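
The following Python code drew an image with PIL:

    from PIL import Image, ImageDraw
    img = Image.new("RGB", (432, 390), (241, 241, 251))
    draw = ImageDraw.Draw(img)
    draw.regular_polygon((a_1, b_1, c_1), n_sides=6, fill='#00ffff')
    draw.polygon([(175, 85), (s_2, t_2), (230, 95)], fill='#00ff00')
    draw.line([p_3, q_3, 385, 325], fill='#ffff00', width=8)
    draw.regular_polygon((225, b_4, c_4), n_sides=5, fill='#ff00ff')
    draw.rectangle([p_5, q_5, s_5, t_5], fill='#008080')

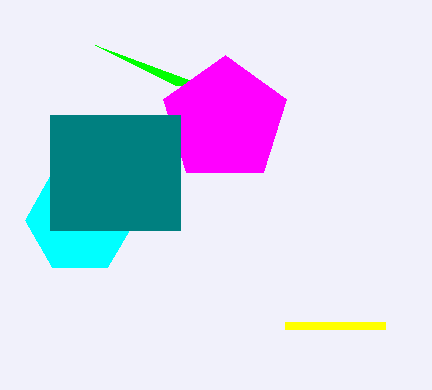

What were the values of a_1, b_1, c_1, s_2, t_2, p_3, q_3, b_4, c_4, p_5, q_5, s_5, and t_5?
a_1 = 80; b_1 = 220; c_1 = 55; s_2 = 95; t_2 = 45; p_3 = 285; q_3 = 325; b_4 = 120; c_4 = 65; p_5 = 50; q_5 = 115; s_5 = 180; t_5 = 230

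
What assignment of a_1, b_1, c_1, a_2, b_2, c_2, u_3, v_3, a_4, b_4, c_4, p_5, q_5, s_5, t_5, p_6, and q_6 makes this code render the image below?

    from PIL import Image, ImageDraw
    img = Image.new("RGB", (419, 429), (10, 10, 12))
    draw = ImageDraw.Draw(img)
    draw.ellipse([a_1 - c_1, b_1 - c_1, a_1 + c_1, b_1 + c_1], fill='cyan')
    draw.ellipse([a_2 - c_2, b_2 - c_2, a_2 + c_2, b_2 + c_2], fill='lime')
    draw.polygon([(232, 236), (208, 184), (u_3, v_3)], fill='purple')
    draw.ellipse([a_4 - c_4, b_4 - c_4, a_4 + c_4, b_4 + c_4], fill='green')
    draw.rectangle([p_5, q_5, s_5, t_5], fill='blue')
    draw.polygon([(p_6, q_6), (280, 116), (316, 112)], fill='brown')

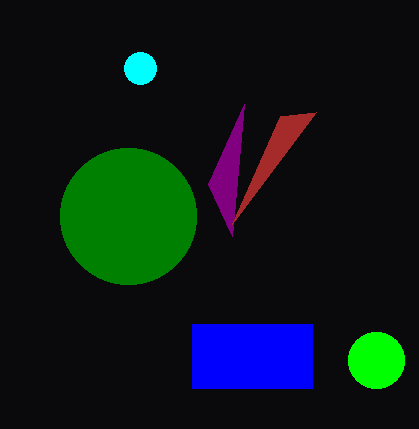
a_1 = 140; b_1 = 68; c_1 = 16; a_2 = 376; b_2 = 360; c_2 = 28; u_3 = 244; v_3 = 104; a_4 = 128; b_4 = 216; c_4 = 68; p_5 = 192; q_5 = 324; s_5 = 312; t_5 = 388; p_6 = 232; q_6 = 224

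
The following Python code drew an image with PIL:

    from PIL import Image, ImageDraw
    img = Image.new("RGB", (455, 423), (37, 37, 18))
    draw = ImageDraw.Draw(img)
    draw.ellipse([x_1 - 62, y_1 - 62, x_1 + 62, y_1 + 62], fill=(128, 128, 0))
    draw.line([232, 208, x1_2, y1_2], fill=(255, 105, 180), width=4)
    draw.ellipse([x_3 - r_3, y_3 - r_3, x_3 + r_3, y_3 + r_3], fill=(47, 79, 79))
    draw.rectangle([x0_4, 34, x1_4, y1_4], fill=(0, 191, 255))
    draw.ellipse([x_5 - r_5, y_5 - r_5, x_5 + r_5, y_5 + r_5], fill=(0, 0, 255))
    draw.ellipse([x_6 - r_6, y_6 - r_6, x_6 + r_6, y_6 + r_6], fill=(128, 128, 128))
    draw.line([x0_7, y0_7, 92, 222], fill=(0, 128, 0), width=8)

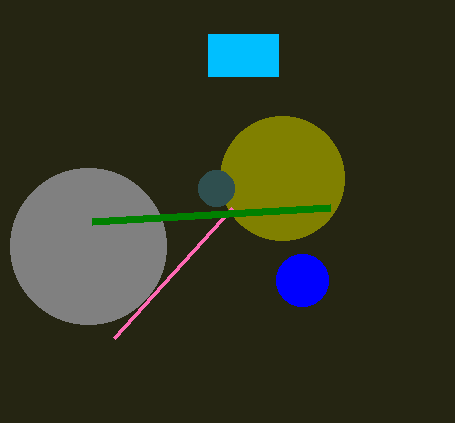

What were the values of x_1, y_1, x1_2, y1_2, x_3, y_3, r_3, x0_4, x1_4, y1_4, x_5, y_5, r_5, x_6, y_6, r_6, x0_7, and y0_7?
x_1 = 282
y_1 = 178
x1_2 = 114
y1_2 = 338
x_3 = 216
y_3 = 188
r_3 = 18
x0_4 = 208
x1_4 = 278
y1_4 = 76
x_5 = 302
y_5 = 280
r_5 = 26
x_6 = 88
y_6 = 246
r_6 = 78
x0_7 = 330
y0_7 = 208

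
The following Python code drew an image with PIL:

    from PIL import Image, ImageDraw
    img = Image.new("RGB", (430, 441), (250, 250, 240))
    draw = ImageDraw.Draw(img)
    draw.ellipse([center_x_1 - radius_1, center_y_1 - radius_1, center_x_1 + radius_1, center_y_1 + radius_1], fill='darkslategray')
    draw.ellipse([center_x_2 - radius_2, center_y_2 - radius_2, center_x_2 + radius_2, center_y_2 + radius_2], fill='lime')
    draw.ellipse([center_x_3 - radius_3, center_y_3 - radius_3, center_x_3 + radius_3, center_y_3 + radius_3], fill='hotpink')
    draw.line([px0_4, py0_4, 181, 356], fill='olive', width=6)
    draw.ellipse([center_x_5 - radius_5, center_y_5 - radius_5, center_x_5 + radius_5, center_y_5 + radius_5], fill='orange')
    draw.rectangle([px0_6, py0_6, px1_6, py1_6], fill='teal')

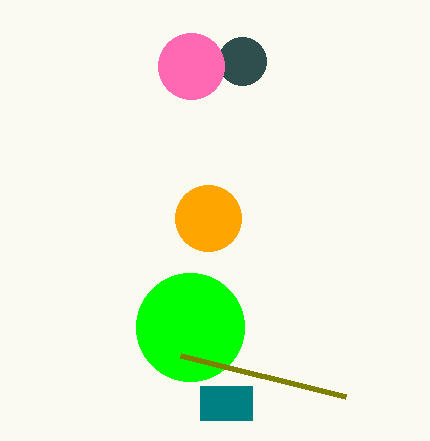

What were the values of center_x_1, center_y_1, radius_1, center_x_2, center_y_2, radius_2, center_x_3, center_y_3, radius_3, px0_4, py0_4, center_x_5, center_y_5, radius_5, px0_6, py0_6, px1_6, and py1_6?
center_x_1 = 242
center_y_1 = 61
radius_1 = 24
center_x_2 = 190
center_y_2 = 327
radius_2 = 54
center_x_3 = 191
center_y_3 = 66
radius_3 = 33
px0_4 = 346
py0_4 = 397
center_x_5 = 208
center_y_5 = 218
radius_5 = 33
px0_6 = 200
py0_6 = 386
px1_6 = 252
py1_6 = 420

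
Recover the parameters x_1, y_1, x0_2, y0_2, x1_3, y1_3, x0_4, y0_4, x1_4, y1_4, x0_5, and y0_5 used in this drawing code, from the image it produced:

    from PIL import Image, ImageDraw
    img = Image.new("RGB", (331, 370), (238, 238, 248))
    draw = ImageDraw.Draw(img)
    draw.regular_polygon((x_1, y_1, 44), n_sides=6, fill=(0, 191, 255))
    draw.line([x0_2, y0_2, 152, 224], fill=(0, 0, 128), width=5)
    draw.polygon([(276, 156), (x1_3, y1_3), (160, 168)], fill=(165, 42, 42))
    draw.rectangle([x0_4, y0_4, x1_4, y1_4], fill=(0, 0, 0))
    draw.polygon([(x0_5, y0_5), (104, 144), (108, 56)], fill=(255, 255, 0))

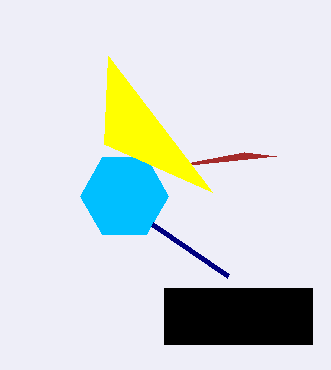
x_1 = 124
y_1 = 196
x0_2 = 228
y0_2 = 276
x1_3 = 244
y1_3 = 152
x0_4 = 164
y0_4 = 288
x1_4 = 312
y1_4 = 344
x0_5 = 212
y0_5 = 192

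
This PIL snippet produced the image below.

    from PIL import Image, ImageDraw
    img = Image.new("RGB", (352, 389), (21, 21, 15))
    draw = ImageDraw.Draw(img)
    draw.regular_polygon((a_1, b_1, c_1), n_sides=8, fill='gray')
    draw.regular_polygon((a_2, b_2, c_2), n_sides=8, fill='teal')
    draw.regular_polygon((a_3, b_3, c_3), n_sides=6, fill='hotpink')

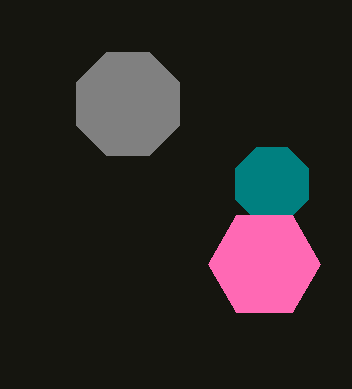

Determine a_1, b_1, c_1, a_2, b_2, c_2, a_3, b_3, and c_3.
a_1 = 128
b_1 = 104
c_1 = 56
a_2 = 272
b_2 = 184
c_2 = 40
a_3 = 264
b_3 = 264
c_3 = 56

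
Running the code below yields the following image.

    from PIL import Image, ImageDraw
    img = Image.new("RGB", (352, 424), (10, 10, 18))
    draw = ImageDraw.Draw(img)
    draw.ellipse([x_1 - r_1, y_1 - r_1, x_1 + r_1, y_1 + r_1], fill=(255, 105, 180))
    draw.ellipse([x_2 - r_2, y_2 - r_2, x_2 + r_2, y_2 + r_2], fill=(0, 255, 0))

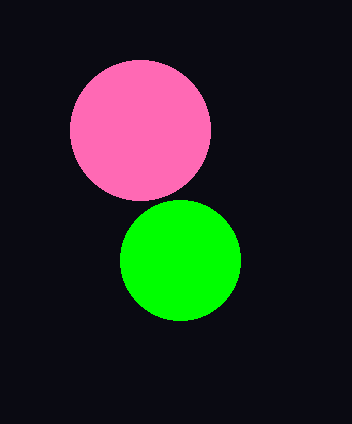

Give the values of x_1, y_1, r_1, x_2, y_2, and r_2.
x_1 = 140; y_1 = 130; r_1 = 70; x_2 = 180; y_2 = 260; r_2 = 60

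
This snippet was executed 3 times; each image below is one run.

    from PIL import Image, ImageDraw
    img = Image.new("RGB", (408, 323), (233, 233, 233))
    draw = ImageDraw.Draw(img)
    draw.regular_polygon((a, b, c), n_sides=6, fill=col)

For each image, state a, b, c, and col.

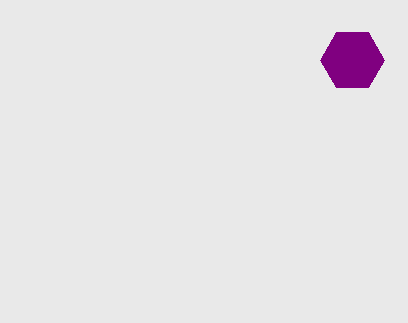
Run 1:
a = 352, b = 60, c = 32, col = 'purple'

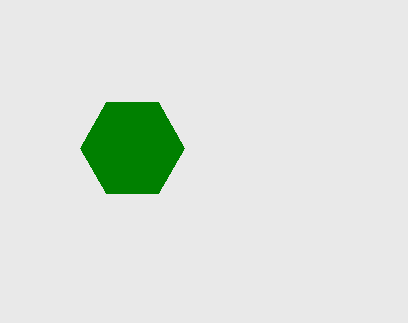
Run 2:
a = 132; b = 148; c = 52; col = 'green'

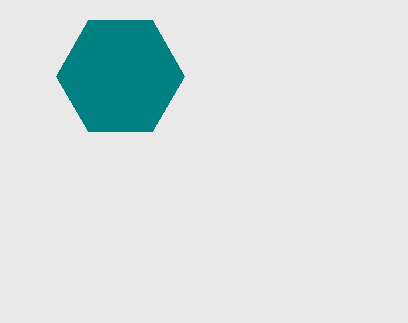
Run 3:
a = 120, b = 76, c = 64, col = 'teal'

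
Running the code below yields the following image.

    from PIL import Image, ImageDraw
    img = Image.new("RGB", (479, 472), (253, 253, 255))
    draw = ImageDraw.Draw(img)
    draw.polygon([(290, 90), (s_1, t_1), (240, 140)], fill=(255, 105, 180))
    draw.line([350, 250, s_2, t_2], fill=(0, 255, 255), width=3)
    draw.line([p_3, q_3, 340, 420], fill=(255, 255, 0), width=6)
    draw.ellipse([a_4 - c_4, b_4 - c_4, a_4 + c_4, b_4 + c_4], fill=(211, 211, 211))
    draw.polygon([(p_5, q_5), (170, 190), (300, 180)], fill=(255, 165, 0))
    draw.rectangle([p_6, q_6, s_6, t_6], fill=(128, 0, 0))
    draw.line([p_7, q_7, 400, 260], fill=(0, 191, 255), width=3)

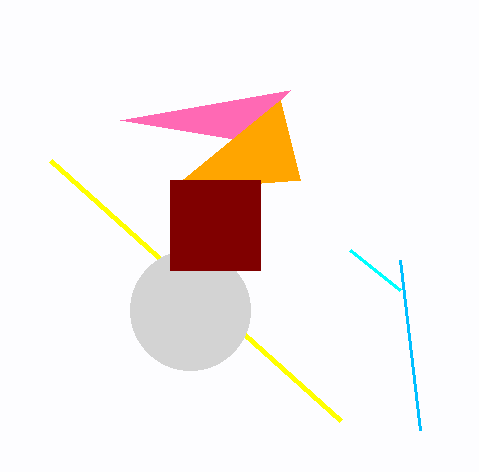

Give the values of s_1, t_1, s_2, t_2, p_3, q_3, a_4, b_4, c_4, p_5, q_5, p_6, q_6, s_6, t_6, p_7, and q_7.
s_1 = 120
t_1 = 120
s_2 = 400
t_2 = 290
p_3 = 50
q_3 = 160
a_4 = 190
b_4 = 310
c_4 = 60
p_5 = 280
q_5 = 100
p_6 = 170
q_6 = 180
s_6 = 260
t_6 = 270
p_7 = 420
q_7 = 430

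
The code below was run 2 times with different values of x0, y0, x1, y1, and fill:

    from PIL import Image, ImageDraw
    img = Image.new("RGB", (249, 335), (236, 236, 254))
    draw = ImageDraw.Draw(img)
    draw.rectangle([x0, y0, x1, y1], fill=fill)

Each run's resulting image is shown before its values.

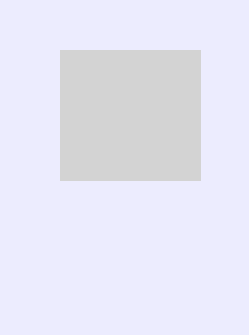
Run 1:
x0 = 60; y0 = 50; x1 = 200; y1 = 180; fill = 'lightgray'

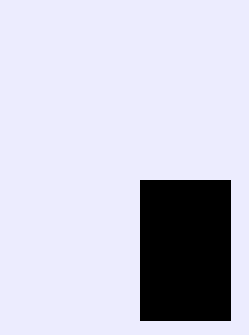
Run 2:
x0 = 140
y0 = 180
x1 = 230
y1 = 320
fill = 'black'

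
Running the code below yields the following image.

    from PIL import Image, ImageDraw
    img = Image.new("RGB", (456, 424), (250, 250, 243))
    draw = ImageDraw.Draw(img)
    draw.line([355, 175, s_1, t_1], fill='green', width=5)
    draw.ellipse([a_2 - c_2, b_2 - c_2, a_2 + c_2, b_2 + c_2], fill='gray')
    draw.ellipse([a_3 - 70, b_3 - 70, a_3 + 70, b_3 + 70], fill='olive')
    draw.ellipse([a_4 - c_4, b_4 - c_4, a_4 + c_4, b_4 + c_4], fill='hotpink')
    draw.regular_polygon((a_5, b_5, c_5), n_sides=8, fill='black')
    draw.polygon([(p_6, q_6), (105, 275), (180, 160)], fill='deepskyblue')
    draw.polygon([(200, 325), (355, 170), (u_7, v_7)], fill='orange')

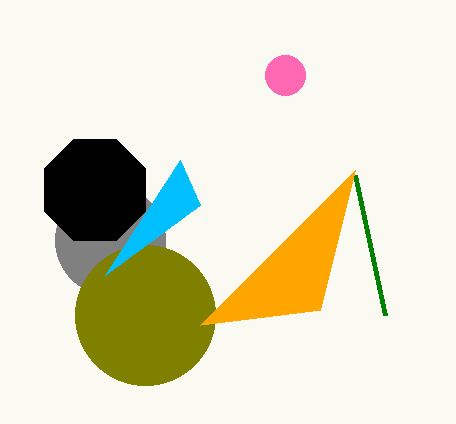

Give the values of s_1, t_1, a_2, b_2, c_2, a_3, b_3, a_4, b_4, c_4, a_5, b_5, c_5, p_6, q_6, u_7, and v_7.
s_1 = 385; t_1 = 315; a_2 = 110; b_2 = 240; c_2 = 55; a_3 = 145; b_3 = 315; a_4 = 285; b_4 = 75; c_4 = 20; a_5 = 95; b_5 = 190; c_5 = 55; p_6 = 200; q_6 = 205; u_7 = 320; v_7 = 310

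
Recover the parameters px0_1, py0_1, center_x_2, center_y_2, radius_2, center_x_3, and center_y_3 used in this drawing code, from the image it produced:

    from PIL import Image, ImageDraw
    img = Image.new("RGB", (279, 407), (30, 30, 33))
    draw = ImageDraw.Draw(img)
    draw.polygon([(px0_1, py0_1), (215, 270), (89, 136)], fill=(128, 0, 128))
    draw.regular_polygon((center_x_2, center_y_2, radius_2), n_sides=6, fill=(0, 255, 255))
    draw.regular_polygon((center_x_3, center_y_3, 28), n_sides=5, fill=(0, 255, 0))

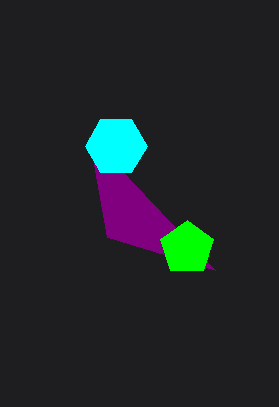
px0_1 = 107; py0_1 = 237; center_x_2 = 116; center_y_2 = 146; radius_2 = 31; center_x_3 = 187; center_y_3 = 248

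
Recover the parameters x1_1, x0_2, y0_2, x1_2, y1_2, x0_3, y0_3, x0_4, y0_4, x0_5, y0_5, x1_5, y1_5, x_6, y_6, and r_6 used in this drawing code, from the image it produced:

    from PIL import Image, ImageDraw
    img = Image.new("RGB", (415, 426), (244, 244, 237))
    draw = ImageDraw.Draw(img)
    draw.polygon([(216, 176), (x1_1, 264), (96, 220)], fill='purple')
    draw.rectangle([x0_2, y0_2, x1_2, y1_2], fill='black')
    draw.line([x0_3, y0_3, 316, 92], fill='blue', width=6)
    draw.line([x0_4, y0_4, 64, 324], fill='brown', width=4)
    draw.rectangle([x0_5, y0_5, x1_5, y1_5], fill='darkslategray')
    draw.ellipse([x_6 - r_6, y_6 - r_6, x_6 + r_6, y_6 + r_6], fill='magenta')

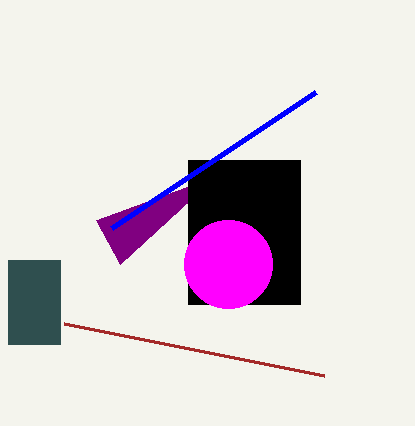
x1_1 = 120, x0_2 = 188, y0_2 = 160, x1_2 = 300, y1_2 = 304, x0_3 = 112, y0_3 = 228, x0_4 = 324, y0_4 = 376, x0_5 = 8, y0_5 = 260, x1_5 = 60, y1_5 = 344, x_6 = 228, y_6 = 264, r_6 = 44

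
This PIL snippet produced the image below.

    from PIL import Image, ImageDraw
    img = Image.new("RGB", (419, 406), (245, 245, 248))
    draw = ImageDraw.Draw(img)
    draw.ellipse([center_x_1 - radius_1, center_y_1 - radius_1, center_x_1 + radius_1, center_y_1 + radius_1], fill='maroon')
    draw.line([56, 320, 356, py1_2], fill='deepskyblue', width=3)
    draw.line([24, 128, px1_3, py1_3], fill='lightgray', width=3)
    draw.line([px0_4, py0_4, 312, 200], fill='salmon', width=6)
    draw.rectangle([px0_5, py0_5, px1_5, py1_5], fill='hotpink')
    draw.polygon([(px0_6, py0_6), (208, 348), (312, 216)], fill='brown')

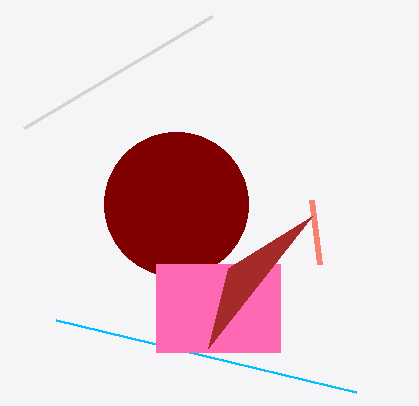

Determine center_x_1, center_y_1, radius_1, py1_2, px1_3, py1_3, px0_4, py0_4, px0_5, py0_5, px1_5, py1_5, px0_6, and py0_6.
center_x_1 = 176; center_y_1 = 204; radius_1 = 72; py1_2 = 392; px1_3 = 212; py1_3 = 16; px0_4 = 320; py0_4 = 264; px0_5 = 156; py0_5 = 264; px1_5 = 280; py1_5 = 352; px0_6 = 228; py0_6 = 268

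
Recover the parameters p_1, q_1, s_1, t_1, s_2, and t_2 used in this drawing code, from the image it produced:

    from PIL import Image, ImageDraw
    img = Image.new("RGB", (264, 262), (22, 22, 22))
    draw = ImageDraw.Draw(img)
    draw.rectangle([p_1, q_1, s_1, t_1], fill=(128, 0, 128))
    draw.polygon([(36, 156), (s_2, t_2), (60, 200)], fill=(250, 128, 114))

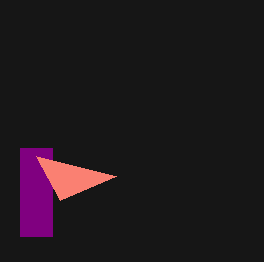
p_1 = 20, q_1 = 148, s_1 = 52, t_1 = 236, s_2 = 116, t_2 = 176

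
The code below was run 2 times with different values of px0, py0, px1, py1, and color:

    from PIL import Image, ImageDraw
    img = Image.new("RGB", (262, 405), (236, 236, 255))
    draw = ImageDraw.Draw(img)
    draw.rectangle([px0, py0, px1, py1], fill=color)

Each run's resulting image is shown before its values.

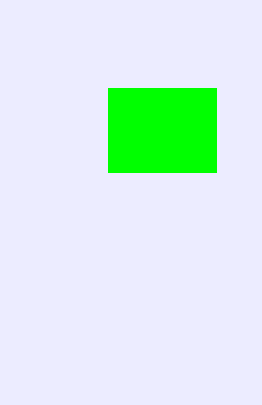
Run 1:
px0 = 108, py0 = 88, px1 = 216, py1 = 172, color = 'lime'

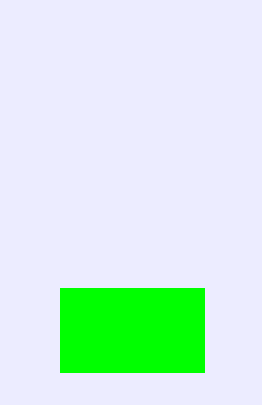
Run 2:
px0 = 60
py0 = 288
px1 = 204
py1 = 372
color = 'lime'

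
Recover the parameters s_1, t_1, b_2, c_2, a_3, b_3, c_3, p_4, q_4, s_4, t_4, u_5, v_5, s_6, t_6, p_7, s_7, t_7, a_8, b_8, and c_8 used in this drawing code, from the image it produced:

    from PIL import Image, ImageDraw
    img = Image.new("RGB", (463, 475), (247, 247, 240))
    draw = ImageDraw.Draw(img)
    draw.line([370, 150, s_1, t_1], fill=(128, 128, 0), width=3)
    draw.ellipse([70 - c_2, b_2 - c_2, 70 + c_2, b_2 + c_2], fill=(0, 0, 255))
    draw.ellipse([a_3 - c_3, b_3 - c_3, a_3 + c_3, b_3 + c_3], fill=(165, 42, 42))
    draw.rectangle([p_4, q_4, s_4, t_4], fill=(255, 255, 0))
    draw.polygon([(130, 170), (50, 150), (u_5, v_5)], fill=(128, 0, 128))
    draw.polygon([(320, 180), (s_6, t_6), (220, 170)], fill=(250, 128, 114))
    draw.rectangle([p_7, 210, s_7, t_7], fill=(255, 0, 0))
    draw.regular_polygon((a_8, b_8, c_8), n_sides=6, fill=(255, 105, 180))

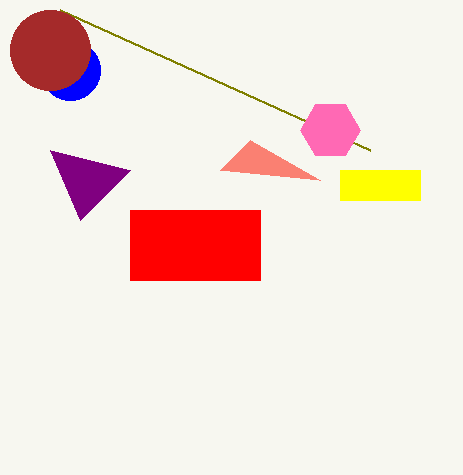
s_1 = 60, t_1 = 10, b_2 = 70, c_2 = 30, a_3 = 50, b_3 = 50, c_3 = 40, p_4 = 340, q_4 = 170, s_4 = 420, t_4 = 200, u_5 = 80, v_5 = 220, s_6 = 250, t_6 = 140, p_7 = 130, s_7 = 260, t_7 = 280, a_8 = 330, b_8 = 130, c_8 = 30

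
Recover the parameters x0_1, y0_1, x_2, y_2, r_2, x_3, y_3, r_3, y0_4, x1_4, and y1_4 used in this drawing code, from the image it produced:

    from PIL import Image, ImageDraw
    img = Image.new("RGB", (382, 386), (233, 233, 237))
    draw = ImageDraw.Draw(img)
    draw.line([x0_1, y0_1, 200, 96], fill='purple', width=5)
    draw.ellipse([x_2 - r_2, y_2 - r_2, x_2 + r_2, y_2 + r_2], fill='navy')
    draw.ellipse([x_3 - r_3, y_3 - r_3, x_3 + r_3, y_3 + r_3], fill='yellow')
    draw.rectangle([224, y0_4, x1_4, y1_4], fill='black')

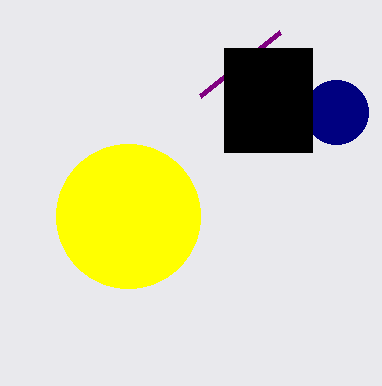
x0_1 = 280, y0_1 = 32, x_2 = 336, y_2 = 112, r_2 = 32, x_3 = 128, y_3 = 216, r_3 = 72, y0_4 = 48, x1_4 = 312, y1_4 = 152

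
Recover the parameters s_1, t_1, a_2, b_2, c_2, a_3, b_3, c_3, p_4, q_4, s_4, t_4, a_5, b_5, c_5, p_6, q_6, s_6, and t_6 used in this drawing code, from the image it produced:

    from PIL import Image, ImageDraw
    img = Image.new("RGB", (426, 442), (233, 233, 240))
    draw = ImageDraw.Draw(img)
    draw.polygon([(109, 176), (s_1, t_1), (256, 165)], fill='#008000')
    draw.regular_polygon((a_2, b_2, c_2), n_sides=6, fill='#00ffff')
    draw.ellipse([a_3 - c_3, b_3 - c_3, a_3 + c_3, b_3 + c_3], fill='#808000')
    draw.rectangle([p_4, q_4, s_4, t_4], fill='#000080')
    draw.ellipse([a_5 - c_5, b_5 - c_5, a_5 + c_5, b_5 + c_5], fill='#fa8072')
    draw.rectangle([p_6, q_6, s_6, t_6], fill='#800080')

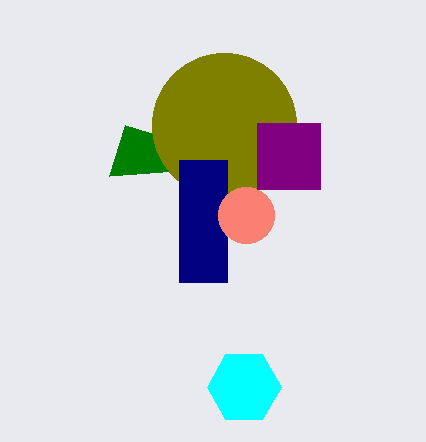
s_1 = 125
t_1 = 125
a_2 = 244
b_2 = 387
c_2 = 37
a_3 = 224
b_3 = 125
c_3 = 72
p_4 = 179
q_4 = 160
s_4 = 227
t_4 = 282
a_5 = 246
b_5 = 215
c_5 = 28
p_6 = 257
q_6 = 123
s_6 = 320
t_6 = 189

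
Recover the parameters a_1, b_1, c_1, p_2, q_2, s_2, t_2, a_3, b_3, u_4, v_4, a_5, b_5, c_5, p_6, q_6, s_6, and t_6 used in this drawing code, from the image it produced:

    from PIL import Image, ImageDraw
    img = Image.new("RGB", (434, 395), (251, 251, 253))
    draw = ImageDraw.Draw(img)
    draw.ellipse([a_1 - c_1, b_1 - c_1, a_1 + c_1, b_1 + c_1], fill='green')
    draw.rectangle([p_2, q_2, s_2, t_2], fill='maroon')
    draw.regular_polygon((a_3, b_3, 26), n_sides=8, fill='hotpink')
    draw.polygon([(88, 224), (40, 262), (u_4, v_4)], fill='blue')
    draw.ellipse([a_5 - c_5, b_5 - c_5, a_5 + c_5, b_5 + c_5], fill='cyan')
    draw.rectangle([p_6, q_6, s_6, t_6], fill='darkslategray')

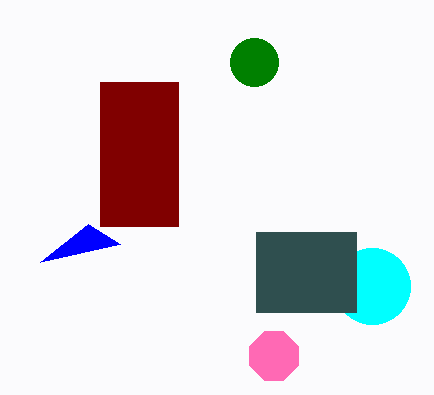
a_1 = 254; b_1 = 62; c_1 = 24; p_2 = 100; q_2 = 82; s_2 = 178; t_2 = 226; a_3 = 274; b_3 = 356; u_4 = 120; v_4 = 244; a_5 = 372; b_5 = 286; c_5 = 38; p_6 = 256; q_6 = 232; s_6 = 356; t_6 = 312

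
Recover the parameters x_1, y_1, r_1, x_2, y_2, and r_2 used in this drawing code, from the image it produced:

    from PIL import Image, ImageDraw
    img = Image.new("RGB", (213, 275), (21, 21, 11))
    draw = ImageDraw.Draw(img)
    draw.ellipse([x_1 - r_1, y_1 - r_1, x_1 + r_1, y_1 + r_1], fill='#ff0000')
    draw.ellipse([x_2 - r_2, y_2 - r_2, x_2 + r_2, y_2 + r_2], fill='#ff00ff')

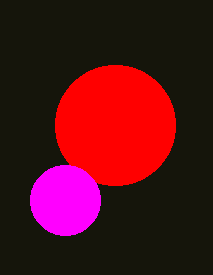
x_1 = 115, y_1 = 125, r_1 = 60, x_2 = 65, y_2 = 200, r_2 = 35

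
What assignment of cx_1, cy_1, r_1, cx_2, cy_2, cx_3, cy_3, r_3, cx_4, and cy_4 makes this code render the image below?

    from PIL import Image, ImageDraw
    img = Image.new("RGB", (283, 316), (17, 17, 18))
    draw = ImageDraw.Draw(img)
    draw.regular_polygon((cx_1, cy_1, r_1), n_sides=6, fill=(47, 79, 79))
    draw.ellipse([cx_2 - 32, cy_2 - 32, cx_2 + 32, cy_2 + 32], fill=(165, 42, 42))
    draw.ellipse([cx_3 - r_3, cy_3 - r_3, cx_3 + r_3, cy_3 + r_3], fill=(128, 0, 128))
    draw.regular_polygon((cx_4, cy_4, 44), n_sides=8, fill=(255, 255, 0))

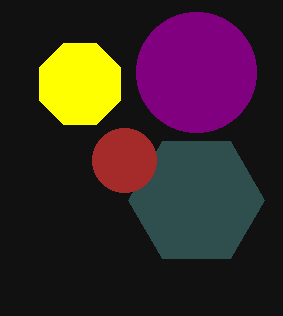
cx_1 = 196; cy_1 = 200; r_1 = 68; cx_2 = 124; cy_2 = 160; cx_3 = 196; cy_3 = 72; r_3 = 60; cx_4 = 80; cy_4 = 84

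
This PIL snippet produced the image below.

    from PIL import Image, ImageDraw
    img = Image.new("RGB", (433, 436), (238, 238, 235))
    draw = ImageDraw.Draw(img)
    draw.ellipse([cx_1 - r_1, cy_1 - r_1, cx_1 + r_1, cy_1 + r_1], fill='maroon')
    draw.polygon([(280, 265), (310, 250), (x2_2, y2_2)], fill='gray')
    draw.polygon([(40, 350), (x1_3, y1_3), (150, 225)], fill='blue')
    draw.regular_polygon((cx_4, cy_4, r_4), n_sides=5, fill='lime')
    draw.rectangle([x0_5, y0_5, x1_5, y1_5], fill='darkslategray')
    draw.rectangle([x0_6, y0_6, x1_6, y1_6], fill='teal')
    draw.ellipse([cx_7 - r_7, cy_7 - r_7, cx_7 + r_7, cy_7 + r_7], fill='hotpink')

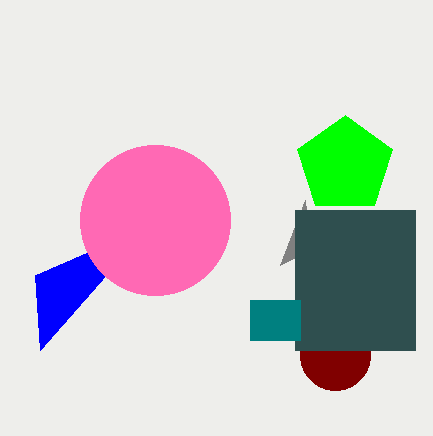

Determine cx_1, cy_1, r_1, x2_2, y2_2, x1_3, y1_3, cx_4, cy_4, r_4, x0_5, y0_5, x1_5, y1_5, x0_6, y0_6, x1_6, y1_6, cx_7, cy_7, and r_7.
cx_1 = 335
cy_1 = 355
r_1 = 35
x2_2 = 305
y2_2 = 200
x1_3 = 35
y1_3 = 275
cx_4 = 345
cy_4 = 165
r_4 = 50
x0_5 = 295
y0_5 = 210
x1_5 = 415
y1_5 = 350
x0_6 = 250
y0_6 = 300
x1_6 = 300
y1_6 = 340
cx_7 = 155
cy_7 = 220
r_7 = 75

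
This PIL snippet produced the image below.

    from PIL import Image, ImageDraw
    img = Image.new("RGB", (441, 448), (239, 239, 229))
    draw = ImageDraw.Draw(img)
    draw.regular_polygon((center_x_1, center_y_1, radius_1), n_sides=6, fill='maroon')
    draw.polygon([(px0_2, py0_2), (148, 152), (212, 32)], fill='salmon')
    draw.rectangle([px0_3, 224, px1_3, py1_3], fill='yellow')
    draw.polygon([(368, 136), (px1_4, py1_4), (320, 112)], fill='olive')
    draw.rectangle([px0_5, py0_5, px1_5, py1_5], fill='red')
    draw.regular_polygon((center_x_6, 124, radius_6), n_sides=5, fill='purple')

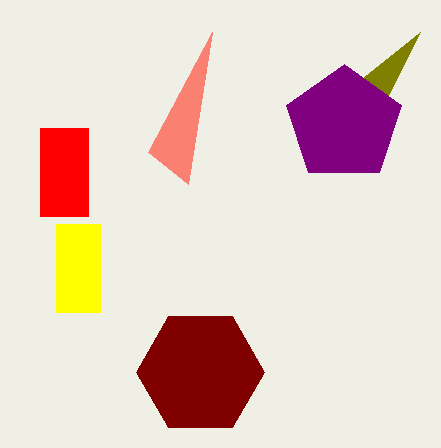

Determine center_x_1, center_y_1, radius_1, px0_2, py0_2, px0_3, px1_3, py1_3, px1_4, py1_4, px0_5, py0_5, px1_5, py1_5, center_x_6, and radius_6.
center_x_1 = 200; center_y_1 = 372; radius_1 = 64; px0_2 = 188; py0_2 = 184; px0_3 = 56; px1_3 = 100; py1_3 = 312; px1_4 = 420; py1_4 = 32; px0_5 = 40; py0_5 = 128; px1_5 = 88; py1_5 = 216; center_x_6 = 344; radius_6 = 60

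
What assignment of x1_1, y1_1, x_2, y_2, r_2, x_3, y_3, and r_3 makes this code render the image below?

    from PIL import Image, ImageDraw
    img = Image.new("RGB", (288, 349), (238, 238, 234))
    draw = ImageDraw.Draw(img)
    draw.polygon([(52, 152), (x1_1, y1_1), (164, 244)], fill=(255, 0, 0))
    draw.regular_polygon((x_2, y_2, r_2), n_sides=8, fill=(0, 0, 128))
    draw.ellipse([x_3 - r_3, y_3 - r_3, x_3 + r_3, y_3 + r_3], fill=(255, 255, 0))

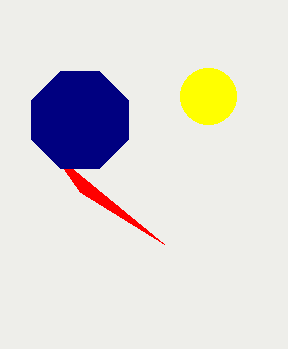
x1_1 = 80, y1_1 = 192, x_2 = 80, y_2 = 120, r_2 = 52, x_3 = 208, y_3 = 96, r_3 = 28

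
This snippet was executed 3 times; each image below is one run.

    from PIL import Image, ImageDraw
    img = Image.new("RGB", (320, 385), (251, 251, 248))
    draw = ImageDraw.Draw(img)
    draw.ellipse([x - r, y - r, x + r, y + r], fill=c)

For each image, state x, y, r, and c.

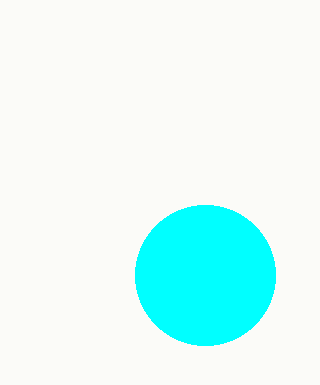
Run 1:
x = 205; y = 275; r = 70; c = 'cyan'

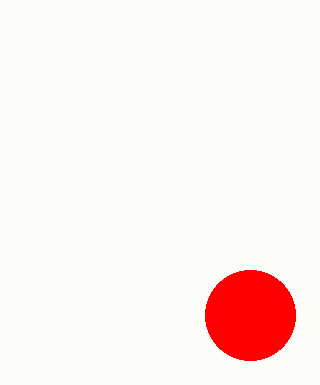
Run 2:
x = 250, y = 315, r = 45, c = 'red'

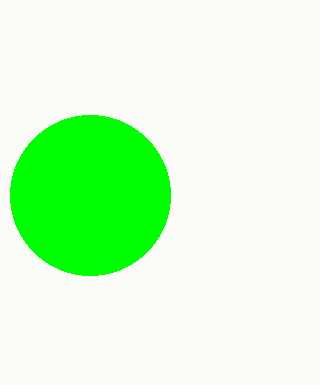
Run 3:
x = 90, y = 195, r = 80, c = 'lime'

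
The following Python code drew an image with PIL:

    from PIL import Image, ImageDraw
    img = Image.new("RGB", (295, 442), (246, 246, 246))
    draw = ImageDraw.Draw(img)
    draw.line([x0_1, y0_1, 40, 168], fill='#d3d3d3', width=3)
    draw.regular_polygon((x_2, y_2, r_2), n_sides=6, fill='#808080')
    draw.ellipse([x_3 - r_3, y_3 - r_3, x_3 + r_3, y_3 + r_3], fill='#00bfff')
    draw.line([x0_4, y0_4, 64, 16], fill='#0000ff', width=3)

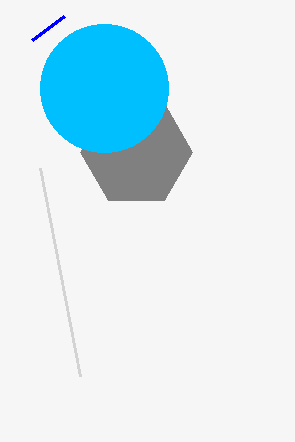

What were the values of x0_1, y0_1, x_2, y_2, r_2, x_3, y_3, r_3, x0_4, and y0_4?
x0_1 = 80, y0_1 = 376, x_2 = 136, y_2 = 152, r_2 = 56, x_3 = 104, y_3 = 88, r_3 = 64, x0_4 = 32, y0_4 = 40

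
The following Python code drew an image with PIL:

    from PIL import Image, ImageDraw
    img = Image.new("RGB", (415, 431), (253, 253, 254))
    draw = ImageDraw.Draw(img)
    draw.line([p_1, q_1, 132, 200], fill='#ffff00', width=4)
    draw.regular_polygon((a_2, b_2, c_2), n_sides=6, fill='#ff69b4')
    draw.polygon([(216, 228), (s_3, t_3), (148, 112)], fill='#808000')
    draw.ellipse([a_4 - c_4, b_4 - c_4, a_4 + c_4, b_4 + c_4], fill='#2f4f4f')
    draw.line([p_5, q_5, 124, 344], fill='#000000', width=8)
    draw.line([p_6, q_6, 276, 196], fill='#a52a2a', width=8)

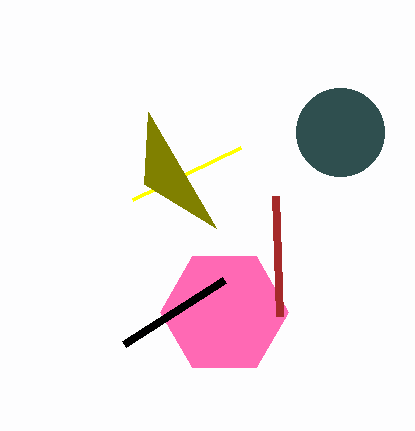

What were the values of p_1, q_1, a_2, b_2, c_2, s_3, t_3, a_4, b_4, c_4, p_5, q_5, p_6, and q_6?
p_1 = 240, q_1 = 148, a_2 = 224, b_2 = 312, c_2 = 64, s_3 = 144, t_3 = 184, a_4 = 340, b_4 = 132, c_4 = 44, p_5 = 224, q_5 = 280, p_6 = 280, q_6 = 316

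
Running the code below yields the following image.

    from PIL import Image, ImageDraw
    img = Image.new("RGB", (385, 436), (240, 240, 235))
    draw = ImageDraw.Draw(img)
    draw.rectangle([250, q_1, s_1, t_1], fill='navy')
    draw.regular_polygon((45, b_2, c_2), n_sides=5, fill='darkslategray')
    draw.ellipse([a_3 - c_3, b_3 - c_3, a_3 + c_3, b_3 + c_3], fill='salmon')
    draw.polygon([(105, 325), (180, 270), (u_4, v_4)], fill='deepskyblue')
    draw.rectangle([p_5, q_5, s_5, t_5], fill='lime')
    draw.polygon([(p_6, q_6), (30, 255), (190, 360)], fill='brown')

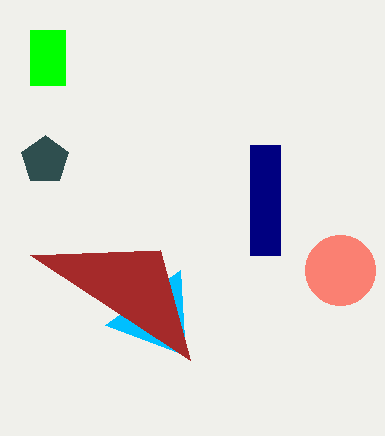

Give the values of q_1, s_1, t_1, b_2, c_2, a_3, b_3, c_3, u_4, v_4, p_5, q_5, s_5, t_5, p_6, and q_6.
q_1 = 145; s_1 = 280; t_1 = 255; b_2 = 160; c_2 = 25; a_3 = 340; b_3 = 270; c_3 = 35; u_4 = 185; v_4 = 355; p_5 = 30; q_5 = 30; s_5 = 65; t_5 = 85; p_6 = 160; q_6 = 250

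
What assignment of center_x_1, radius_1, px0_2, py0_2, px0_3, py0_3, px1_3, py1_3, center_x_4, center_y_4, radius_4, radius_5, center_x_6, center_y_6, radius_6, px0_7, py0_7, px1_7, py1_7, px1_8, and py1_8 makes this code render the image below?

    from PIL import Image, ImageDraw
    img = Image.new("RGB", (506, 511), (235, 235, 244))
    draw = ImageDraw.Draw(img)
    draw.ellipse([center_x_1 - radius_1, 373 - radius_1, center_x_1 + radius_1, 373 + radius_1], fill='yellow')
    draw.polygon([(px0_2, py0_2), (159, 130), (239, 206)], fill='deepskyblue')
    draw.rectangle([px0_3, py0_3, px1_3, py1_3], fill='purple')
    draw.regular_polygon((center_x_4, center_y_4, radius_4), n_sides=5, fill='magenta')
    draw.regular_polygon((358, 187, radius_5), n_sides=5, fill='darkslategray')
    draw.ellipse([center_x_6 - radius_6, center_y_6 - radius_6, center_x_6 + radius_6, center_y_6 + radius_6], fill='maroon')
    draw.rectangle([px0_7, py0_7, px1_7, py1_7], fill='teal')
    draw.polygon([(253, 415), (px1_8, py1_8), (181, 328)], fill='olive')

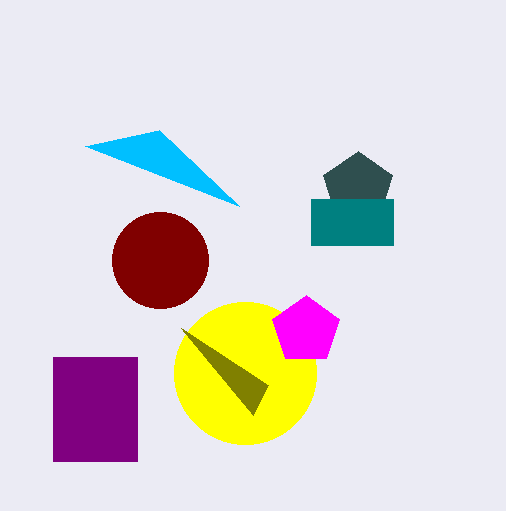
center_x_1 = 245
radius_1 = 71
px0_2 = 85
py0_2 = 146
px0_3 = 53
py0_3 = 357
px1_3 = 137
py1_3 = 461
center_x_4 = 306
center_y_4 = 330
radius_4 = 35
radius_5 = 36
center_x_6 = 160
center_y_6 = 260
radius_6 = 48
px0_7 = 311
py0_7 = 199
px1_7 = 393
py1_7 = 245
px1_8 = 268
py1_8 = 385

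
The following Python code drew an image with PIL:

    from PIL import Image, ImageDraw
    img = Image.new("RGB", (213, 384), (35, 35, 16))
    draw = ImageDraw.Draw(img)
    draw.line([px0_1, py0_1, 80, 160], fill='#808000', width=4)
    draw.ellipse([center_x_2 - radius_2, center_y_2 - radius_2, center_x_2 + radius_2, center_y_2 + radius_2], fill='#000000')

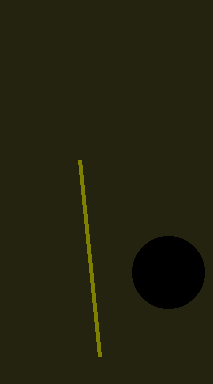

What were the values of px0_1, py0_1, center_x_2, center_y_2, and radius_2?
px0_1 = 100, py0_1 = 356, center_x_2 = 168, center_y_2 = 272, radius_2 = 36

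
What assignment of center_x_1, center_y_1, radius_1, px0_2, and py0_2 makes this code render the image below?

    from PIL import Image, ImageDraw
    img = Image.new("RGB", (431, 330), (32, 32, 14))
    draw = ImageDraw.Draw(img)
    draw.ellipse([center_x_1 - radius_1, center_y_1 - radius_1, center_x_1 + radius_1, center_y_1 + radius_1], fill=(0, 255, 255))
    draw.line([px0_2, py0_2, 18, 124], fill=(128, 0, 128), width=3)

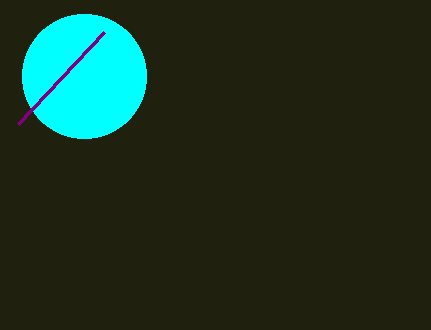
center_x_1 = 84
center_y_1 = 76
radius_1 = 62
px0_2 = 104
py0_2 = 32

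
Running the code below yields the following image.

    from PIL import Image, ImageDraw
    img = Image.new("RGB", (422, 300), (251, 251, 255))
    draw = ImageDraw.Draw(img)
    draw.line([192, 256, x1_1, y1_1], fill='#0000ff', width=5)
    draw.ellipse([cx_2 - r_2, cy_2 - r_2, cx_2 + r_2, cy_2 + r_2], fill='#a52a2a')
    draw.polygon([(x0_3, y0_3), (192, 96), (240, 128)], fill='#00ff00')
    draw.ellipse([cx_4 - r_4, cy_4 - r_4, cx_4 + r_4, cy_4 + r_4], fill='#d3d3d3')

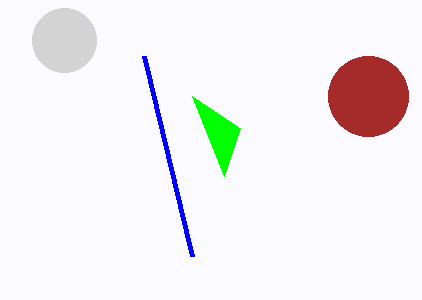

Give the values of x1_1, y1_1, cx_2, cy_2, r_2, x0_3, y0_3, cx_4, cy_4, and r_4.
x1_1 = 144
y1_1 = 56
cx_2 = 368
cy_2 = 96
r_2 = 40
x0_3 = 224
y0_3 = 176
cx_4 = 64
cy_4 = 40
r_4 = 32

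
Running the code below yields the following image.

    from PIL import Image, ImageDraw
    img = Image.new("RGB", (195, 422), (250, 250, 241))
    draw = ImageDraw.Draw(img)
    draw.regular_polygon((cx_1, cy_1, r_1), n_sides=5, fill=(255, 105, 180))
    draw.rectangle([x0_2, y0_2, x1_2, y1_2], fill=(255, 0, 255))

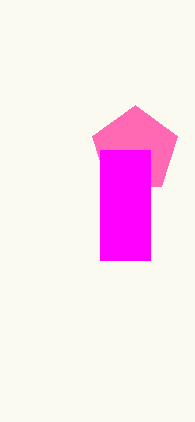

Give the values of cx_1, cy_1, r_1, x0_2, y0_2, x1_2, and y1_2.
cx_1 = 135; cy_1 = 150; r_1 = 45; x0_2 = 100; y0_2 = 150; x1_2 = 150; y1_2 = 260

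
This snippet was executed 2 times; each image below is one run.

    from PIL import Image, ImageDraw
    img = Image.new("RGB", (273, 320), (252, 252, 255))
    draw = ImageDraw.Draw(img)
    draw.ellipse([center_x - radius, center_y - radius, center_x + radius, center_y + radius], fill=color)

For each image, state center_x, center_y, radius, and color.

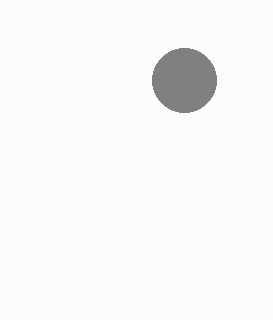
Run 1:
center_x = 184, center_y = 80, radius = 32, color = 'gray'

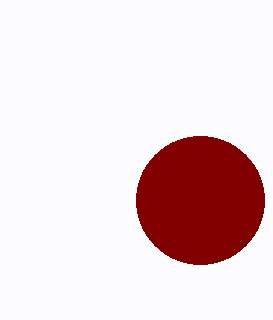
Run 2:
center_x = 200
center_y = 200
radius = 64
color = 'maroon'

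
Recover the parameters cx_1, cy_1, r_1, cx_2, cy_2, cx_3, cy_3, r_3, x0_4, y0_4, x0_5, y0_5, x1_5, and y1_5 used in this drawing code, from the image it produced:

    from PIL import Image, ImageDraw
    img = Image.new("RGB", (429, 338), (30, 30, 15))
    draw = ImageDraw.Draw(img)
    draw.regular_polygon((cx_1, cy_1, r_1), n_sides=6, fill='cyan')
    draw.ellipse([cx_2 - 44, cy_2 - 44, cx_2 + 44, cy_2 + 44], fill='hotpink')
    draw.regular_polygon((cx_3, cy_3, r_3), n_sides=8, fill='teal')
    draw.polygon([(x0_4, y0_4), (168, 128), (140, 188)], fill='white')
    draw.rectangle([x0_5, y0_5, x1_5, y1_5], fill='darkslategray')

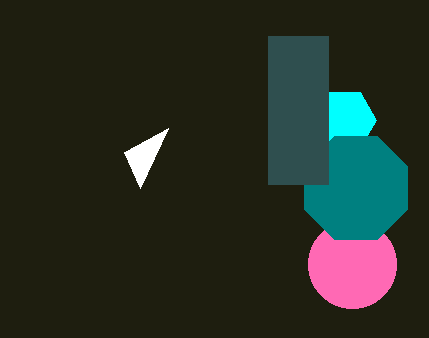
cx_1 = 344, cy_1 = 120, r_1 = 32, cx_2 = 352, cy_2 = 264, cx_3 = 356, cy_3 = 188, r_3 = 56, x0_4 = 124, y0_4 = 152, x0_5 = 268, y0_5 = 36, x1_5 = 328, y1_5 = 184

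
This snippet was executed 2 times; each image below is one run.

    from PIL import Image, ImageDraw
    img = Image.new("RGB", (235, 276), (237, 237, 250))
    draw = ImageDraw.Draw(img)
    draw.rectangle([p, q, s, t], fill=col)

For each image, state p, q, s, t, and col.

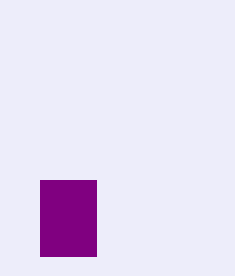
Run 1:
p = 40, q = 180, s = 96, t = 256, col = 'purple'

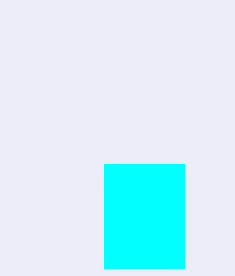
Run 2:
p = 104; q = 164; s = 184; t = 268; col = 'cyan'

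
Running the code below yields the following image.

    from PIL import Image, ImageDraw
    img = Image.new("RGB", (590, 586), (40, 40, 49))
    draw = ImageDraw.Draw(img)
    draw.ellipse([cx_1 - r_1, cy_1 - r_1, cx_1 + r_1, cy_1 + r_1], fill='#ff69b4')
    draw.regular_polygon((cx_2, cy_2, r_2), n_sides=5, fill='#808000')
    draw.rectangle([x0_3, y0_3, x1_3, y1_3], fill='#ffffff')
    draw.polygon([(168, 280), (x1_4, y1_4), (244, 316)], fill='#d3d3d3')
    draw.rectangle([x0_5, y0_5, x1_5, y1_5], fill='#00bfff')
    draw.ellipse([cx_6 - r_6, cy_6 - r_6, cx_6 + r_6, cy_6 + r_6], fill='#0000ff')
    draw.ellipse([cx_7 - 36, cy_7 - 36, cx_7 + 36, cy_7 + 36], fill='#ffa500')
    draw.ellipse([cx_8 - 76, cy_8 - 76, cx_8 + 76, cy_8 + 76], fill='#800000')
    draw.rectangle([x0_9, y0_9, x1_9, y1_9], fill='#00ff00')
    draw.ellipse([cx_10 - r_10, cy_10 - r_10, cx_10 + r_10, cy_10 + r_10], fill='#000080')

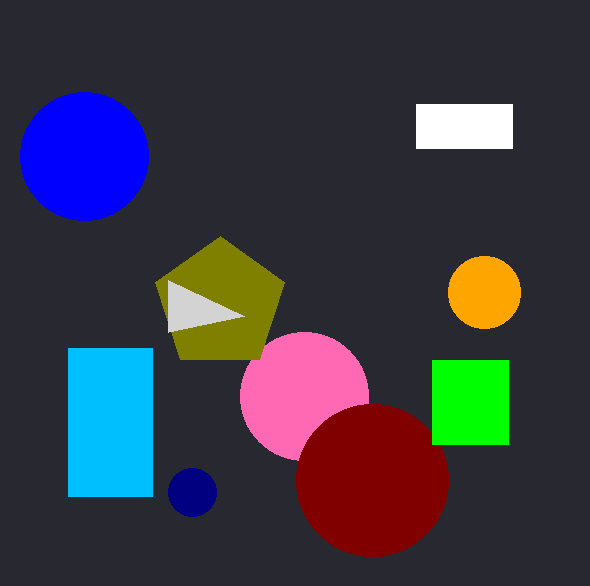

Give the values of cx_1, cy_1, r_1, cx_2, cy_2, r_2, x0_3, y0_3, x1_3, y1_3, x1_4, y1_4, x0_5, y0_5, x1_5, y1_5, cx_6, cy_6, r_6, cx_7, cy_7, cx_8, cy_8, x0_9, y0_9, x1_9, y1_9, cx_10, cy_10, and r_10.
cx_1 = 304
cy_1 = 396
r_1 = 64
cx_2 = 220
cy_2 = 304
r_2 = 68
x0_3 = 416
y0_3 = 104
x1_3 = 512
y1_3 = 148
x1_4 = 168
y1_4 = 332
x0_5 = 68
y0_5 = 348
x1_5 = 152
y1_5 = 496
cx_6 = 84
cy_6 = 156
r_6 = 64
cx_7 = 484
cy_7 = 292
cx_8 = 372
cy_8 = 480
x0_9 = 432
y0_9 = 360
x1_9 = 508
y1_9 = 444
cx_10 = 192
cy_10 = 492
r_10 = 24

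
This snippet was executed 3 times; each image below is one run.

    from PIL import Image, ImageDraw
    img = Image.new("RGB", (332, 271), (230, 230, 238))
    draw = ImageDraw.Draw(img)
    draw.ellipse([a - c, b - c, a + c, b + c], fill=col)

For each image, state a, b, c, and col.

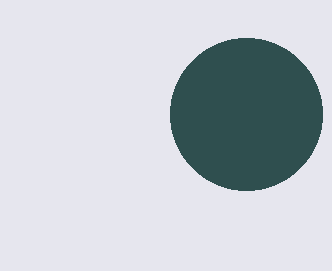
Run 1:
a = 246
b = 114
c = 76
col = 'darkslategray'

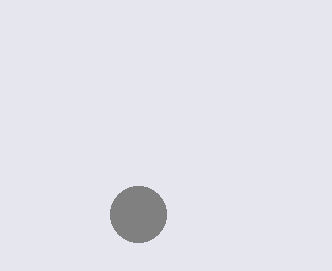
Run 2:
a = 138
b = 214
c = 28
col = 'gray'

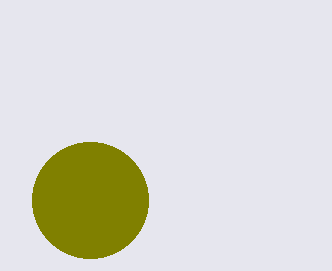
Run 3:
a = 90, b = 200, c = 58, col = 'olive'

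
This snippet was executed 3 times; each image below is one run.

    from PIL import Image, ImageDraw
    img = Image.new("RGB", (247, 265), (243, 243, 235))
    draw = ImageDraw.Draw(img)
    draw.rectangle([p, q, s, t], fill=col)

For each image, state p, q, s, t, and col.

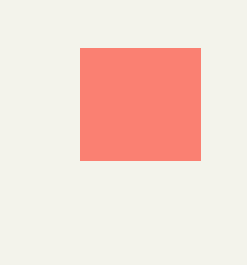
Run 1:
p = 80
q = 48
s = 200
t = 160
col = 'salmon'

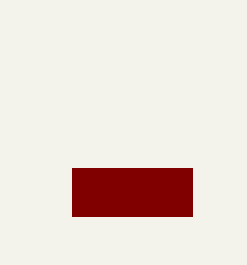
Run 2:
p = 72, q = 168, s = 192, t = 216, col = 'maroon'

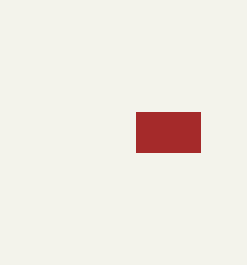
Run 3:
p = 136, q = 112, s = 200, t = 152, col = 'brown'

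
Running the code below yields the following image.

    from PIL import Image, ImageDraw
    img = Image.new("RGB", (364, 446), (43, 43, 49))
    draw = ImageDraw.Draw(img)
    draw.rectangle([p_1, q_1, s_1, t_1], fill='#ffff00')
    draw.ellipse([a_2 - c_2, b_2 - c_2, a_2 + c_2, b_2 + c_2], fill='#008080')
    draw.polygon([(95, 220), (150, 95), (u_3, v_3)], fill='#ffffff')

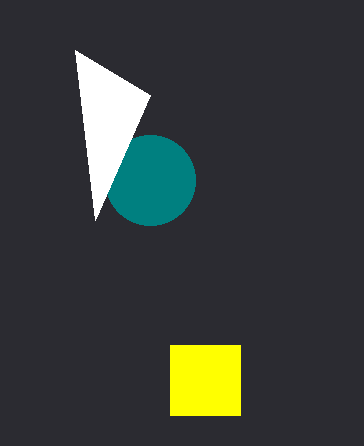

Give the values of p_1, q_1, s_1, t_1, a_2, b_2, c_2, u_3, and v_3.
p_1 = 170, q_1 = 345, s_1 = 240, t_1 = 415, a_2 = 150, b_2 = 180, c_2 = 45, u_3 = 75, v_3 = 50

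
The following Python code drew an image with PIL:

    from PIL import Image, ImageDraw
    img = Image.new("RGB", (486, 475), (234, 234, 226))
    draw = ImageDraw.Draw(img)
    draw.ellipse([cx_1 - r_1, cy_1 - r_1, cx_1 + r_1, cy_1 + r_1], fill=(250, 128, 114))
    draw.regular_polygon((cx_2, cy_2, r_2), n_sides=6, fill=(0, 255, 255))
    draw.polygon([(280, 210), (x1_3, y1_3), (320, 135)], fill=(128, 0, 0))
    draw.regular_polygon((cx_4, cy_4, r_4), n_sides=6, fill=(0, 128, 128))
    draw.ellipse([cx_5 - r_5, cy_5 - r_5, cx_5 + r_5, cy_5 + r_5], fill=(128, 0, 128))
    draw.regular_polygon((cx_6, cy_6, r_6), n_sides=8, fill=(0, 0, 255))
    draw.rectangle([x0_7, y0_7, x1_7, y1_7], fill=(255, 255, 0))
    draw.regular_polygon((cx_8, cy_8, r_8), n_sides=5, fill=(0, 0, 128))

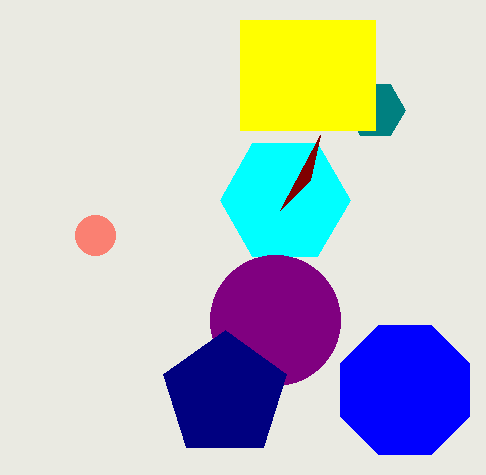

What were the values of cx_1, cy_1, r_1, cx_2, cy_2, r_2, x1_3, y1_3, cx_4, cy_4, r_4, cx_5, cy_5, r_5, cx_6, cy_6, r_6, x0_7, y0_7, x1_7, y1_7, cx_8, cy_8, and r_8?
cx_1 = 95
cy_1 = 235
r_1 = 20
cx_2 = 285
cy_2 = 200
r_2 = 65
x1_3 = 310
y1_3 = 180
cx_4 = 375
cy_4 = 110
r_4 = 30
cx_5 = 275
cy_5 = 320
r_5 = 65
cx_6 = 405
cy_6 = 390
r_6 = 70
x0_7 = 240
y0_7 = 20
x1_7 = 375
y1_7 = 130
cx_8 = 225
cy_8 = 395
r_8 = 65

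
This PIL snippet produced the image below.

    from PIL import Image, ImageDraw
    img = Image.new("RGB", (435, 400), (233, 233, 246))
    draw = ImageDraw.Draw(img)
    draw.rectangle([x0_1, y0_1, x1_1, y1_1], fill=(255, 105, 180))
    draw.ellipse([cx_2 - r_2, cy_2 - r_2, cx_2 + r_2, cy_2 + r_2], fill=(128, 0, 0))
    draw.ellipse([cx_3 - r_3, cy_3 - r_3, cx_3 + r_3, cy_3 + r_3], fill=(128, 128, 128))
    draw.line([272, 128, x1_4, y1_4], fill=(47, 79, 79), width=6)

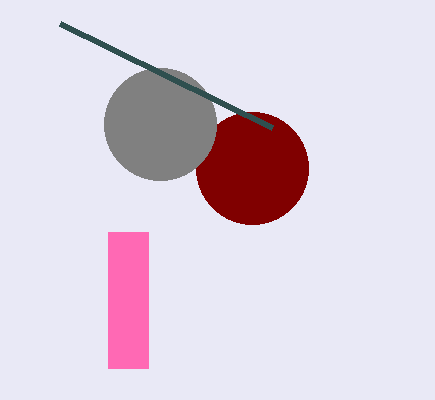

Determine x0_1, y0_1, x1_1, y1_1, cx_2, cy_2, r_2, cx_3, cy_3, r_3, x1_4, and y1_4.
x0_1 = 108, y0_1 = 232, x1_1 = 148, y1_1 = 368, cx_2 = 252, cy_2 = 168, r_2 = 56, cx_3 = 160, cy_3 = 124, r_3 = 56, x1_4 = 60, y1_4 = 24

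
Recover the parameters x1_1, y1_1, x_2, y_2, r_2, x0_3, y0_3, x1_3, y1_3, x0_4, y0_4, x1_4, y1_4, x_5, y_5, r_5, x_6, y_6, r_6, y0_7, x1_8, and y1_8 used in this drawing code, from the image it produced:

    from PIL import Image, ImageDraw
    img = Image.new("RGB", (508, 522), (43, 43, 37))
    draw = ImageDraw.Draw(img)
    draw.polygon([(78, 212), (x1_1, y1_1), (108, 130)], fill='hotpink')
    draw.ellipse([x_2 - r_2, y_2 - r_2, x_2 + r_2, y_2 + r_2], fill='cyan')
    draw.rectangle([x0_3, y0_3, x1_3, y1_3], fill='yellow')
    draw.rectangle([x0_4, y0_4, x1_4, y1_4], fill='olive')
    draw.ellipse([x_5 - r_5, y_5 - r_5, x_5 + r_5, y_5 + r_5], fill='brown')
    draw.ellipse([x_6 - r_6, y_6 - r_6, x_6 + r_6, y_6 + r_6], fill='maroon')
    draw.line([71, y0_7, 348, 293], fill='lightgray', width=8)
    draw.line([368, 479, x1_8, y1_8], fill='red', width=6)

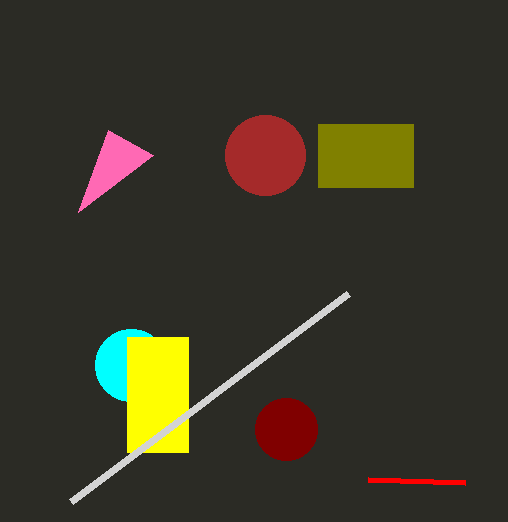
x1_1 = 153
y1_1 = 155
x_2 = 131
y_2 = 365
r_2 = 36
x0_3 = 127
y0_3 = 337
x1_3 = 188
y1_3 = 452
x0_4 = 318
y0_4 = 124
x1_4 = 413
y1_4 = 187
x_5 = 265
y_5 = 155
r_5 = 40
x_6 = 286
y_6 = 429
r_6 = 31
y0_7 = 501
x1_8 = 465
y1_8 = 482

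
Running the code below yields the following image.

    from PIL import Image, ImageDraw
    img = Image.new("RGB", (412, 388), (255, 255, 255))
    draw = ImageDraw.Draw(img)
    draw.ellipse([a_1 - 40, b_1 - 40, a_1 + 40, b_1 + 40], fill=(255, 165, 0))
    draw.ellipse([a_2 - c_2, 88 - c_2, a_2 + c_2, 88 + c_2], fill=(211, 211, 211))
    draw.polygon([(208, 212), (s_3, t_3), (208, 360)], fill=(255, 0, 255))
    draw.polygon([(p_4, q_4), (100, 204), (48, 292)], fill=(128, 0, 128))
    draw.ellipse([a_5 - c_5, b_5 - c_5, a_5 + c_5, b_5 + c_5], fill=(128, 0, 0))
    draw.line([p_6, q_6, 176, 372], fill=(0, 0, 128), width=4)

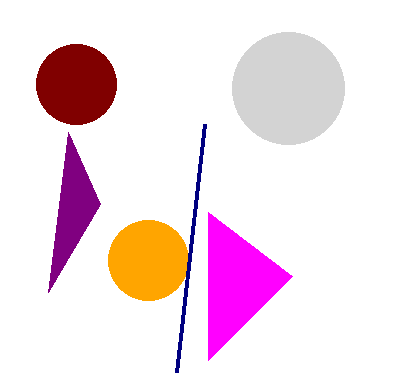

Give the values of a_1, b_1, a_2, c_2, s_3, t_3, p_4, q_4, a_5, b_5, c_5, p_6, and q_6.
a_1 = 148
b_1 = 260
a_2 = 288
c_2 = 56
s_3 = 292
t_3 = 276
p_4 = 68
q_4 = 132
a_5 = 76
b_5 = 84
c_5 = 40
p_6 = 204
q_6 = 124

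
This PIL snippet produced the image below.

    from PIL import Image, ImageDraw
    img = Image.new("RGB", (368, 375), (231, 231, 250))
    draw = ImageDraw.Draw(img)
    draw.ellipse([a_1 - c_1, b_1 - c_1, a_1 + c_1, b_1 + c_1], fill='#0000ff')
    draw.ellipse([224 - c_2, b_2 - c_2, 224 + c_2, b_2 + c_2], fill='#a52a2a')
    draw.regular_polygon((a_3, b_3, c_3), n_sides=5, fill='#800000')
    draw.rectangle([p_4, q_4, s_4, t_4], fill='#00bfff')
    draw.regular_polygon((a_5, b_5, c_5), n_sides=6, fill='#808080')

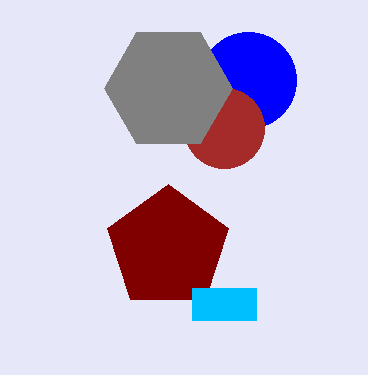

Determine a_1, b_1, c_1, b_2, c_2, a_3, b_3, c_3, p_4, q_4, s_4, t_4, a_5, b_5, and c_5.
a_1 = 248
b_1 = 80
c_1 = 48
b_2 = 128
c_2 = 40
a_3 = 168
b_3 = 248
c_3 = 64
p_4 = 192
q_4 = 288
s_4 = 256
t_4 = 320
a_5 = 168
b_5 = 88
c_5 = 64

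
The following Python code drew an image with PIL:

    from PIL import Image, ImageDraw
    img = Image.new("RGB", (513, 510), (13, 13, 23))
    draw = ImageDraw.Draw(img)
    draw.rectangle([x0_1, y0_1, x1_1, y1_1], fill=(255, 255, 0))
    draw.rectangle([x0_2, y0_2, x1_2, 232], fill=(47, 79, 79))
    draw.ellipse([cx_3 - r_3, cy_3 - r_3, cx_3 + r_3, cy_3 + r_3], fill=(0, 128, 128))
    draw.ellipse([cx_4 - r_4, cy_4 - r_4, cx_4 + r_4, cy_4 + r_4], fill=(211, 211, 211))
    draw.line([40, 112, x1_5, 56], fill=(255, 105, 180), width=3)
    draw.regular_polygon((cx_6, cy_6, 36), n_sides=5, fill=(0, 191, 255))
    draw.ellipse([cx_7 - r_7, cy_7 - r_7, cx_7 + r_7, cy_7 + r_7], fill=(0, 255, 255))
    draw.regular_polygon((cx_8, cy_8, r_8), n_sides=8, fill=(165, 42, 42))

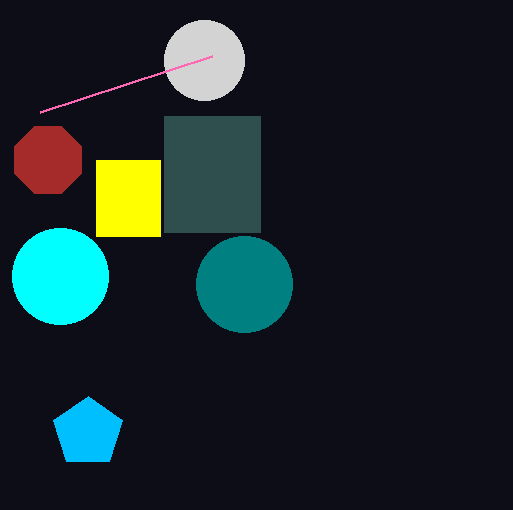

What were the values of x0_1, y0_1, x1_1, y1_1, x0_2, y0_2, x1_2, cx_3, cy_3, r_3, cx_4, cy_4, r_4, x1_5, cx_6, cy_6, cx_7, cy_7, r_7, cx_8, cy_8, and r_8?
x0_1 = 96, y0_1 = 160, x1_1 = 160, y1_1 = 236, x0_2 = 164, y0_2 = 116, x1_2 = 260, cx_3 = 244, cy_3 = 284, r_3 = 48, cx_4 = 204, cy_4 = 60, r_4 = 40, x1_5 = 212, cx_6 = 88, cy_6 = 432, cx_7 = 60, cy_7 = 276, r_7 = 48, cx_8 = 48, cy_8 = 160, r_8 = 36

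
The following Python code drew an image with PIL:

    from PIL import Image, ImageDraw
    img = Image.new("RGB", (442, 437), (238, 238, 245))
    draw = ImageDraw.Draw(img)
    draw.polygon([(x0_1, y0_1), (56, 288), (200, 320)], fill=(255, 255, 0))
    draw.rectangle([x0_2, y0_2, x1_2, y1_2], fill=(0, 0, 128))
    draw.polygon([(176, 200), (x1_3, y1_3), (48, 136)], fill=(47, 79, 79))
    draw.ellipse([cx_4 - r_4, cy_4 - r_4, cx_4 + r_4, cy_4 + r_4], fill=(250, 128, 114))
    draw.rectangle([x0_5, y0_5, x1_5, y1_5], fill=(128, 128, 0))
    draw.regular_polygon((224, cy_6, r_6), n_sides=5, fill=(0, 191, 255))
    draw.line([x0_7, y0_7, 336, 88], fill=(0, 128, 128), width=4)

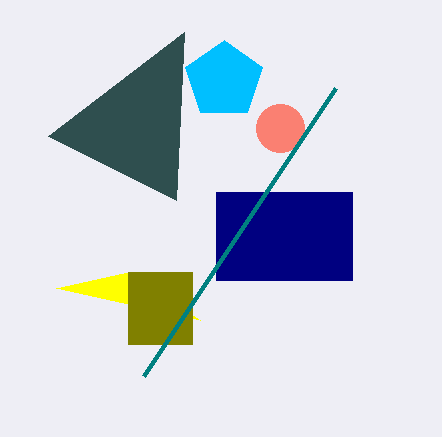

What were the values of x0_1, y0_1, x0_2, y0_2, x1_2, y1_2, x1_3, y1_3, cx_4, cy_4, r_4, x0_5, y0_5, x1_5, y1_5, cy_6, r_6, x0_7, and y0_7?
x0_1 = 128, y0_1 = 272, x0_2 = 216, y0_2 = 192, x1_2 = 352, y1_2 = 280, x1_3 = 184, y1_3 = 32, cx_4 = 280, cy_4 = 128, r_4 = 24, x0_5 = 128, y0_5 = 272, x1_5 = 192, y1_5 = 344, cy_6 = 80, r_6 = 40, x0_7 = 144, y0_7 = 376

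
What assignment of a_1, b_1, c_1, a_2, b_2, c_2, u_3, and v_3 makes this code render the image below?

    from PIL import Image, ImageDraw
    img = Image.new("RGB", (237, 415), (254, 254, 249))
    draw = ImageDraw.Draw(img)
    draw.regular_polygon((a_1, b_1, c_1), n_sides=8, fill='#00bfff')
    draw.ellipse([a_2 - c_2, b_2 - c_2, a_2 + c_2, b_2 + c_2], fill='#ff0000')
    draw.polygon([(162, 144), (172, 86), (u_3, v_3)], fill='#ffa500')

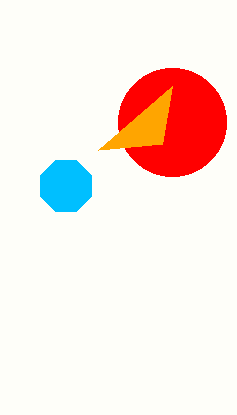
a_1 = 66
b_1 = 186
c_1 = 28
a_2 = 172
b_2 = 122
c_2 = 54
u_3 = 98
v_3 = 150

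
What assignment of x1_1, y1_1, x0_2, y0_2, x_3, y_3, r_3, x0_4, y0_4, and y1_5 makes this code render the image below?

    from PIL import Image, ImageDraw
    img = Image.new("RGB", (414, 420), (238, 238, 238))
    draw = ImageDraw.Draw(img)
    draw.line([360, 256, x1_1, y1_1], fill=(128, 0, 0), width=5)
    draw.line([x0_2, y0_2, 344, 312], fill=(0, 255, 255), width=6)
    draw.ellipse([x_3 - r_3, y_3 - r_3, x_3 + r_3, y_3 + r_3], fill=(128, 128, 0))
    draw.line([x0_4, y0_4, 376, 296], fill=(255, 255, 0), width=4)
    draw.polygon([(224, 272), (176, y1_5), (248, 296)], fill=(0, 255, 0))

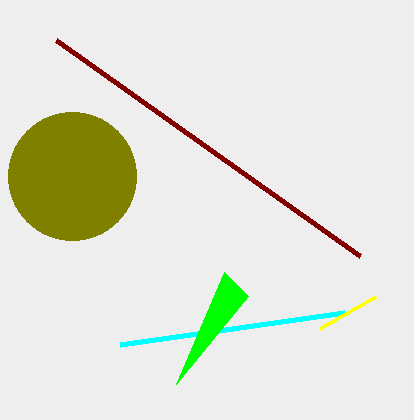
x1_1 = 56
y1_1 = 40
x0_2 = 120
y0_2 = 344
x_3 = 72
y_3 = 176
r_3 = 64
x0_4 = 320
y0_4 = 328
y1_5 = 384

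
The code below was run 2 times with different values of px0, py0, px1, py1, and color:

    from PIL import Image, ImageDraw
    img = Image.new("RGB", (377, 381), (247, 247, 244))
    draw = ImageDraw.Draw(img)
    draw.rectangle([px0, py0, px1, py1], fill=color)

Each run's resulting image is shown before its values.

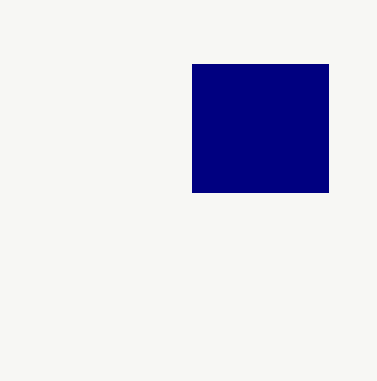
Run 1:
px0 = 192; py0 = 64; px1 = 328; py1 = 192; color = 'navy'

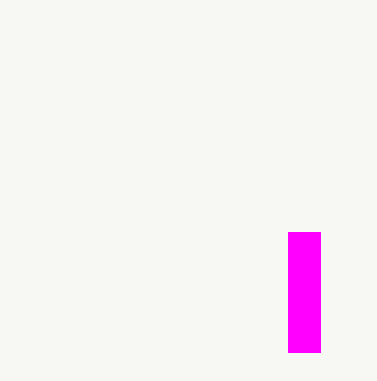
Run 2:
px0 = 288, py0 = 232, px1 = 320, py1 = 352, color = 'magenta'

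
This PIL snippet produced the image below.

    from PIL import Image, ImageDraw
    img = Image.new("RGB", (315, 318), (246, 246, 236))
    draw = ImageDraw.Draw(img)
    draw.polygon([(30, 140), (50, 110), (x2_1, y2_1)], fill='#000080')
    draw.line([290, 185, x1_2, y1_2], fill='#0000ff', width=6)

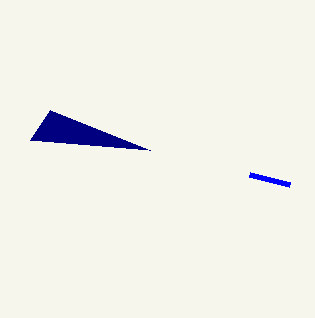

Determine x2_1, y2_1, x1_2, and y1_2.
x2_1 = 150, y2_1 = 150, x1_2 = 250, y1_2 = 175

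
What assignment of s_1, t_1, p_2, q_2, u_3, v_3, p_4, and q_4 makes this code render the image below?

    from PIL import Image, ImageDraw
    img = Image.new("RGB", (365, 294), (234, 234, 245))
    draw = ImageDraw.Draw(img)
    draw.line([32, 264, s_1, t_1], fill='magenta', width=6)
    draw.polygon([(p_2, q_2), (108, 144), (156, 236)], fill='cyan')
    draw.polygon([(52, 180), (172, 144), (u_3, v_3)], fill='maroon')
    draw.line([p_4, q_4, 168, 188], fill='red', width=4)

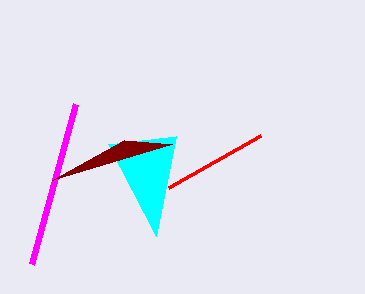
s_1 = 76, t_1 = 104, p_2 = 176, q_2 = 136, u_3 = 124, v_3 = 140, p_4 = 260, q_4 = 136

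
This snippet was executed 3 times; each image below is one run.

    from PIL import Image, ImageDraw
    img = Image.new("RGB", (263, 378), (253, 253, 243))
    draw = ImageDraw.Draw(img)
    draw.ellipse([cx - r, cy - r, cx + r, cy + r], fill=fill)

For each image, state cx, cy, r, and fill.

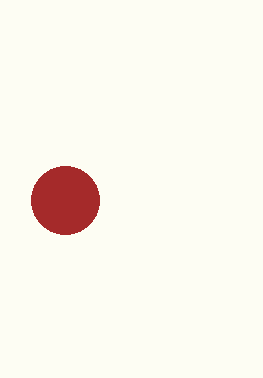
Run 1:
cx = 65
cy = 200
r = 34
fill = 'brown'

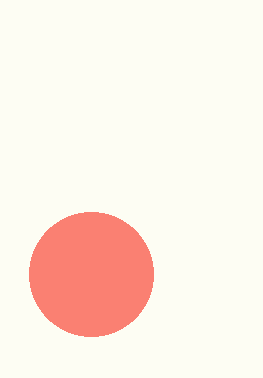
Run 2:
cx = 91
cy = 274
r = 62
fill = 'salmon'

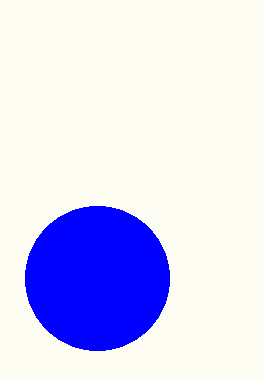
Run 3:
cx = 97, cy = 278, r = 72, fill = 'blue'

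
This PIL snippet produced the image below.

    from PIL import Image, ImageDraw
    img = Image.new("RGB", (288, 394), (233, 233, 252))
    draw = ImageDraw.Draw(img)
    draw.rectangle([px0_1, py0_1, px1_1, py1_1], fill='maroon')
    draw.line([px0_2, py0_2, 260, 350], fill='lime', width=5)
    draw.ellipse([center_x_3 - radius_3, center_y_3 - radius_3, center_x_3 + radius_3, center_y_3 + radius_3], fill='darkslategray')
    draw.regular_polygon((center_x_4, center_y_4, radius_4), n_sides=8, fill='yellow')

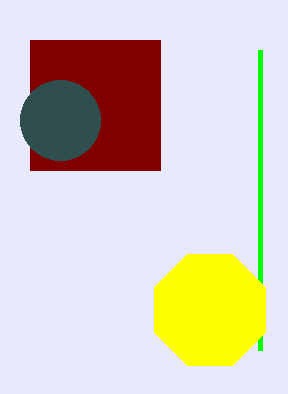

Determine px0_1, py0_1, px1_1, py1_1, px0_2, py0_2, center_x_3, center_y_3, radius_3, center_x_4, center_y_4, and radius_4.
px0_1 = 30
py0_1 = 40
px1_1 = 160
py1_1 = 170
px0_2 = 260
py0_2 = 50
center_x_3 = 60
center_y_3 = 120
radius_3 = 40
center_x_4 = 210
center_y_4 = 310
radius_4 = 60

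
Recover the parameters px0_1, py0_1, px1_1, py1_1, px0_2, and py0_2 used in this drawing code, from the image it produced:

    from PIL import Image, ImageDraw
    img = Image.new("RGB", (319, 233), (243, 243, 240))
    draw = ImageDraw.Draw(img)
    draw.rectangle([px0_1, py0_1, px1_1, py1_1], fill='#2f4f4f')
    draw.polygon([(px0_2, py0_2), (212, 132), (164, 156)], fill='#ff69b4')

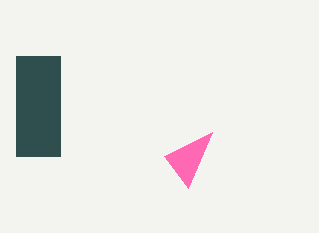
px0_1 = 16, py0_1 = 56, px1_1 = 60, py1_1 = 156, px0_2 = 188, py0_2 = 188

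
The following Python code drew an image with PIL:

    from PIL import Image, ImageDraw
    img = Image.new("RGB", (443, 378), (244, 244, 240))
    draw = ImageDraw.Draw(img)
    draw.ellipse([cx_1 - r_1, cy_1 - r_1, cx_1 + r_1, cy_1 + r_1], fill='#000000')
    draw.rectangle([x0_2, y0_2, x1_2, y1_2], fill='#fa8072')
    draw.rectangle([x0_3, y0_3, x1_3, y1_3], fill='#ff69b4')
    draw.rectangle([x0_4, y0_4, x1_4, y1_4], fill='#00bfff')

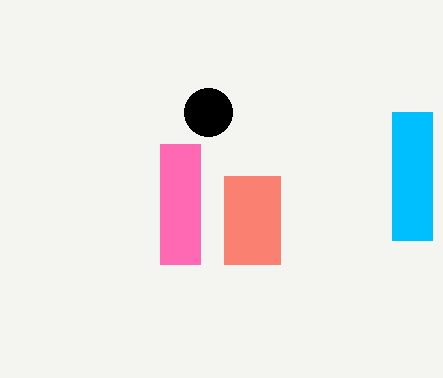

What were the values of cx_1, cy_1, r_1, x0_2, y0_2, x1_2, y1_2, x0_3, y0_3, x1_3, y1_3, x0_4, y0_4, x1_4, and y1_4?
cx_1 = 208, cy_1 = 112, r_1 = 24, x0_2 = 224, y0_2 = 176, x1_2 = 280, y1_2 = 264, x0_3 = 160, y0_3 = 144, x1_3 = 200, y1_3 = 264, x0_4 = 392, y0_4 = 112, x1_4 = 432, y1_4 = 240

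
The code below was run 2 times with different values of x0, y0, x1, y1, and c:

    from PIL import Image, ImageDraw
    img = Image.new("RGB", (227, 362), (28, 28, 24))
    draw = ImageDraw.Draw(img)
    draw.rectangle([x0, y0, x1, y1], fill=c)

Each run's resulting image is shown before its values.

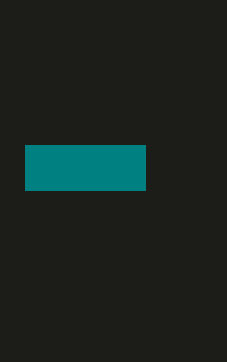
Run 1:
x0 = 25, y0 = 145, x1 = 145, y1 = 190, c = 'teal'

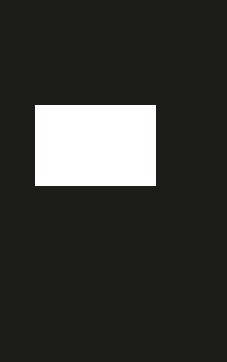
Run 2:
x0 = 35, y0 = 105, x1 = 155, y1 = 185, c = 'white'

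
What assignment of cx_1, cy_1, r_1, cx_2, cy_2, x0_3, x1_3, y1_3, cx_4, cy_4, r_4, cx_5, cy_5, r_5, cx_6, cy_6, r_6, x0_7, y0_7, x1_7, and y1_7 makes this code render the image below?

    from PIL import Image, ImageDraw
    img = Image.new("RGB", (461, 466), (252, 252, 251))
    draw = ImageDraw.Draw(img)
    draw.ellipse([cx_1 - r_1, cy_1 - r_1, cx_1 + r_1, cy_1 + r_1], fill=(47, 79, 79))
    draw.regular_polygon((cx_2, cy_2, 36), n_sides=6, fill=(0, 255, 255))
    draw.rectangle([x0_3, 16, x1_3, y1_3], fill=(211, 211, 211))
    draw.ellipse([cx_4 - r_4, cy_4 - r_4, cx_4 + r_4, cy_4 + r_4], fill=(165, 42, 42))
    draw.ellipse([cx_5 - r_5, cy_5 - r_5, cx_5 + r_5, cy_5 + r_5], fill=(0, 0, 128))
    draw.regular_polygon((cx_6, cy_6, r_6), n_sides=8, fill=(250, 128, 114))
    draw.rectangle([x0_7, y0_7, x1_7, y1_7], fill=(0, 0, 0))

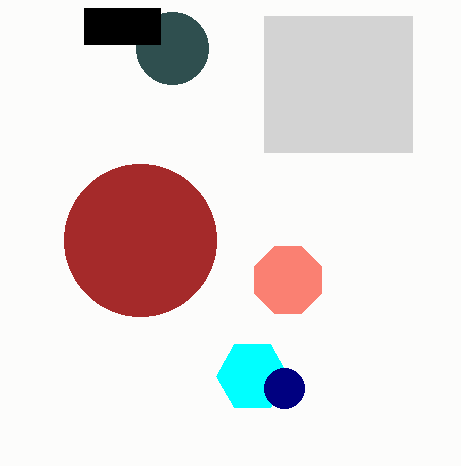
cx_1 = 172; cy_1 = 48; r_1 = 36; cx_2 = 252; cy_2 = 376; x0_3 = 264; x1_3 = 412; y1_3 = 152; cx_4 = 140; cy_4 = 240; r_4 = 76; cx_5 = 284; cy_5 = 388; r_5 = 20; cx_6 = 288; cy_6 = 280; r_6 = 36; x0_7 = 84; y0_7 = 8; x1_7 = 160; y1_7 = 44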